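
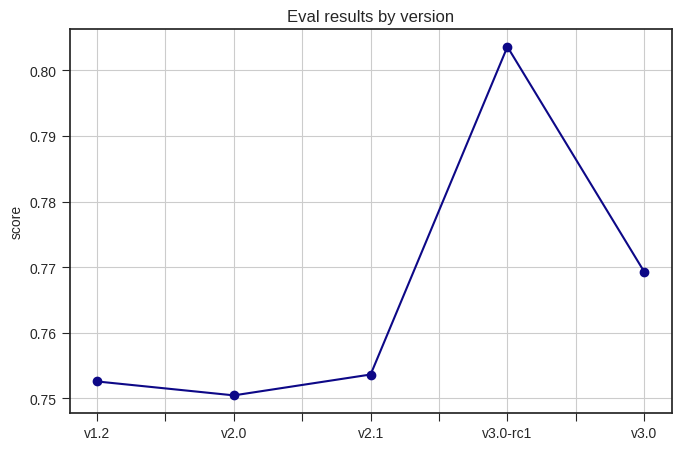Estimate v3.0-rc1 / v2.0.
≈ 1.07×

v3.0-rc1 ≈ 0.80, v2.0 ≈ 0.75; 0.80/0.75 ≈ 1.07.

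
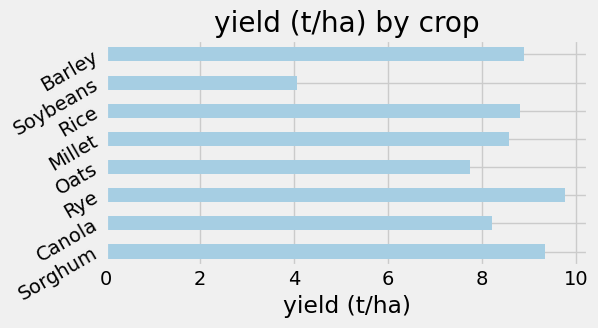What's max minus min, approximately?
≈ 6

Max Rye ≈ 10, min Soybeans ≈ 4; range ≈ 6.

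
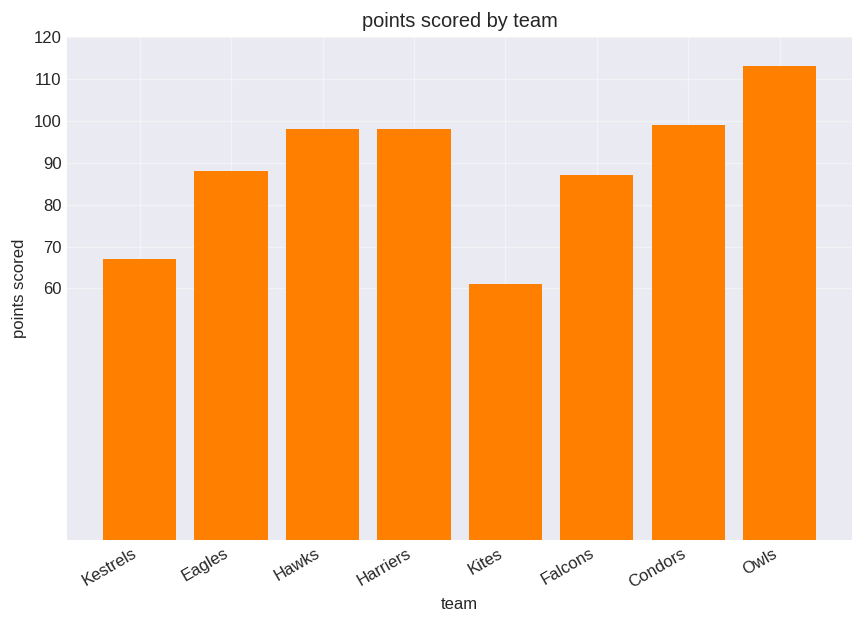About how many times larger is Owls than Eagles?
≈ 1.22×

Owls ≈ 110, Eagles ≈ 90; 110/90 ≈ 1.22.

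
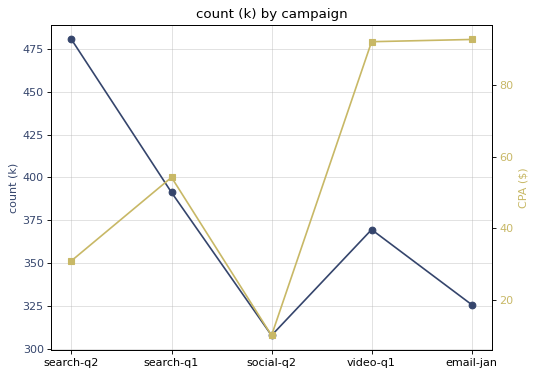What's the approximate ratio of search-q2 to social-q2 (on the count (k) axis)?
search-q2 ≈ 480, social-q2 ≈ 300; 480/300 ≈ 1.6.

≈ 1.6×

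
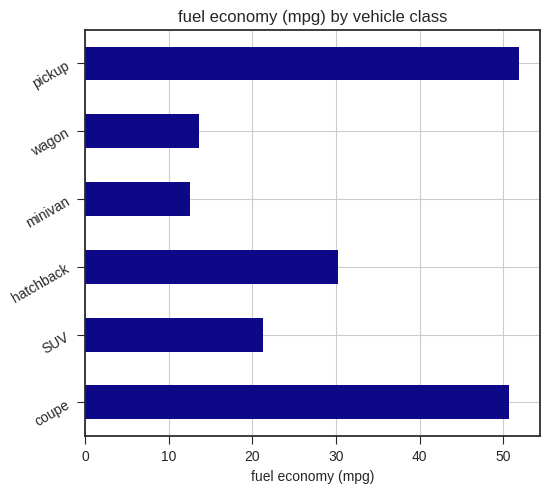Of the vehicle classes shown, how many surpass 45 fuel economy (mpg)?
2

Above 45: coupe, pickup.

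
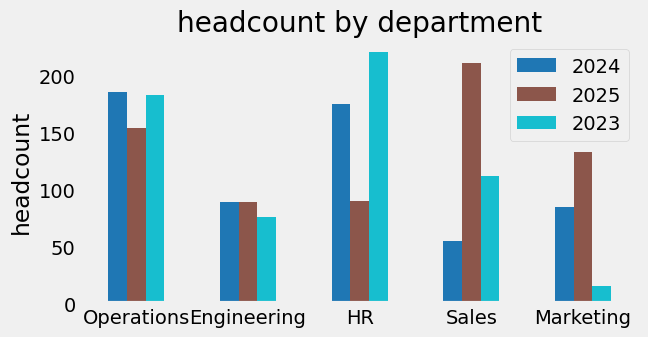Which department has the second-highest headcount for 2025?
Top 3 for 2025: Sales ≈ 220, Operations ≈ 160, Marketing ≈ 140.

Operations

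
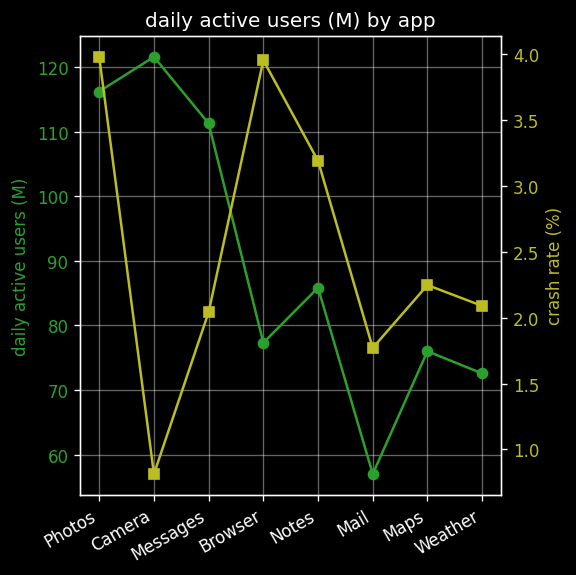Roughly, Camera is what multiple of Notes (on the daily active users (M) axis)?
≈ 1.33×

Camera ≈ 120, Notes ≈ 90; 120/90 ≈ 1.33.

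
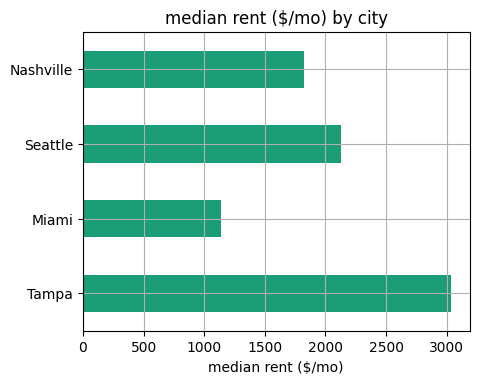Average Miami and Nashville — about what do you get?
≈ 1500

(1000 + 2000) / 2 ≈ 1500.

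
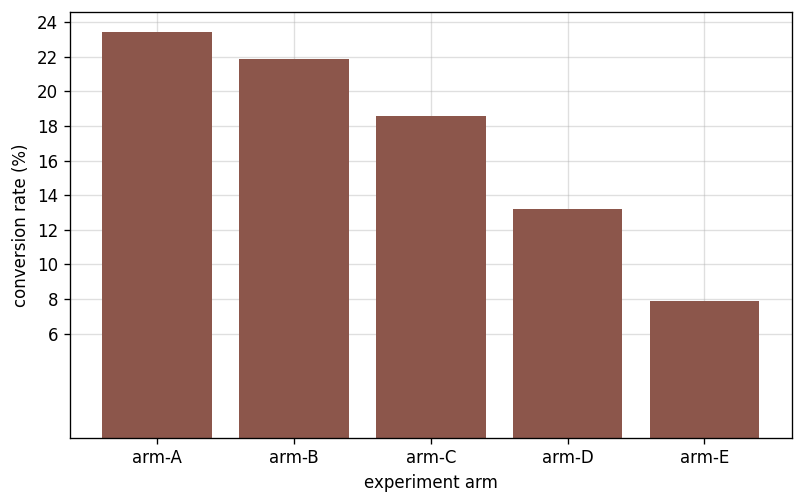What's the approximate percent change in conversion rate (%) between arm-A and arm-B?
≈ -8.3%

arm-A ≈ 24, arm-B ≈ 22; (22 − 24) / 24 ≈ -8.3%.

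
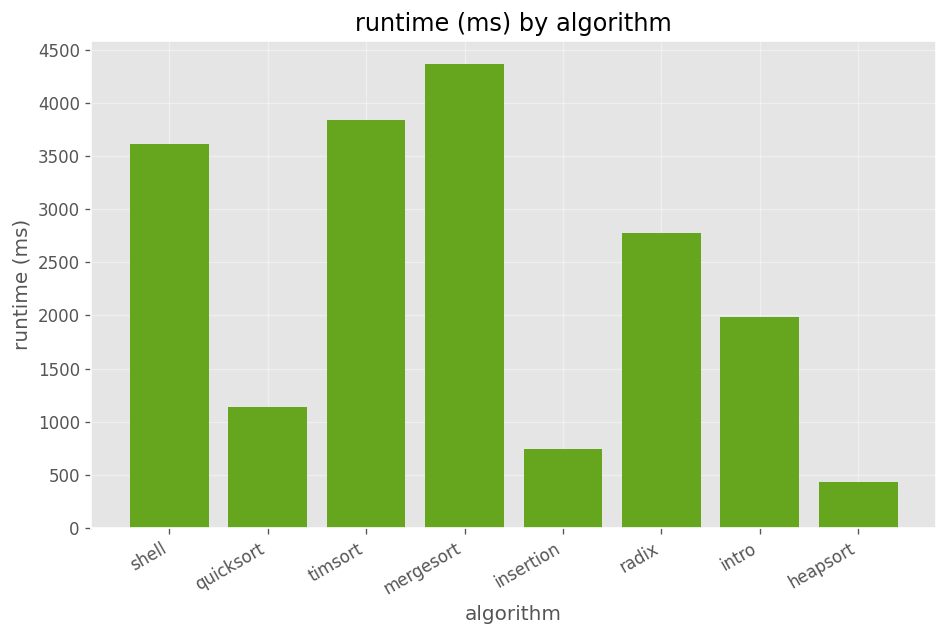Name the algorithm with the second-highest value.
timsort

Top 3: mergesort ≈ 4500, timsort ≈ 4000, shell ≈ 3500.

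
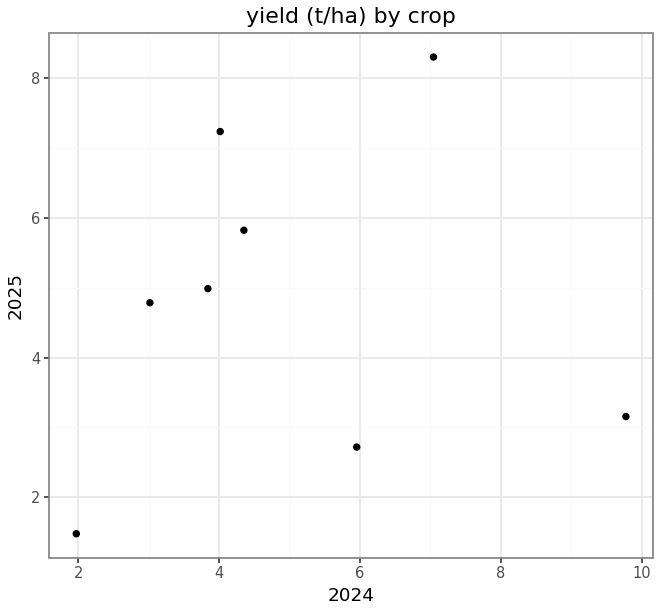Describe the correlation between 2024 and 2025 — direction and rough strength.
no clear correlation

Points are roughly uncorrelated; weak (|r| ≈ 0.1).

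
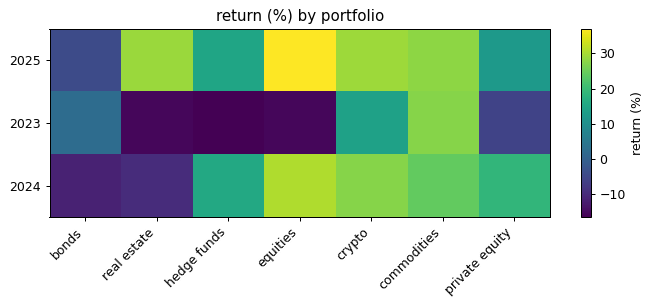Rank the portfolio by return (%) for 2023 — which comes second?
crypto

Top 3 for 2023: commodities ≈ 25, crypto ≈ 15, bonds ≈ 0.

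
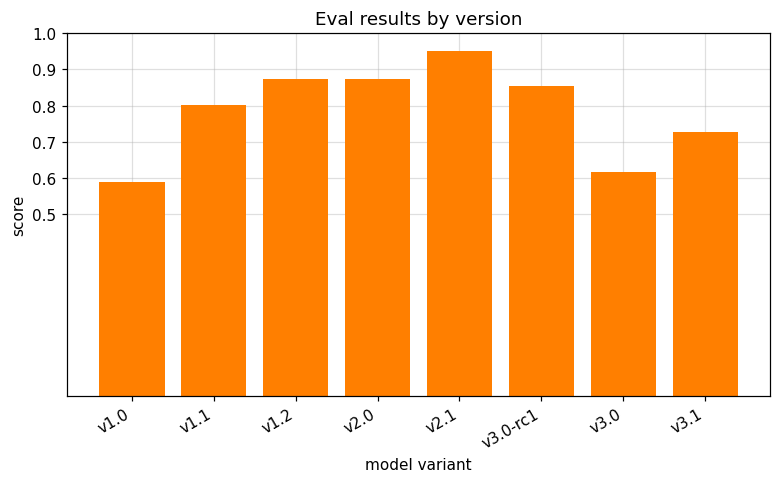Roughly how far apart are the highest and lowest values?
Max v2.1 ≈ 1.0, min v1.0 ≈ 0.6; range ≈ 0.4.

≈ 0.4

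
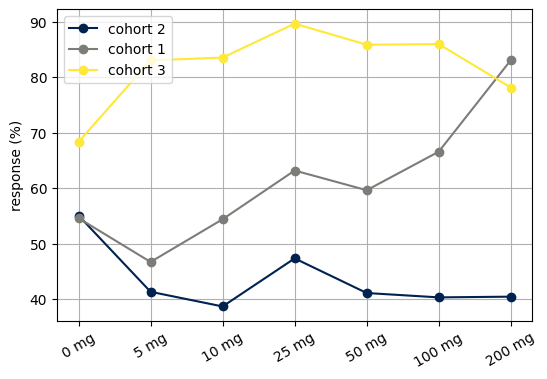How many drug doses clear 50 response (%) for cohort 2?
Above 50: 0 mg.

1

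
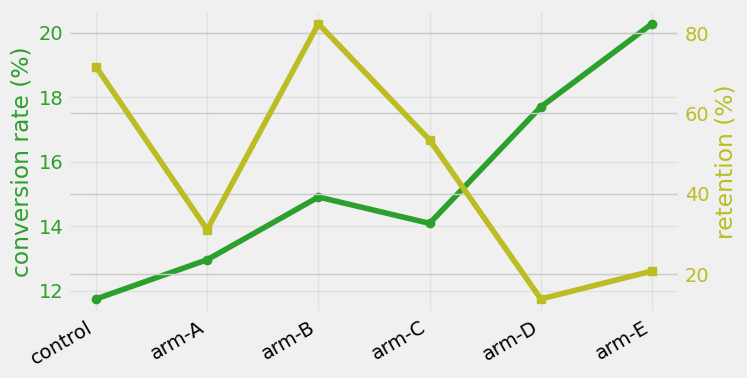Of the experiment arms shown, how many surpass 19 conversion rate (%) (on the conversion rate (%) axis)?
1

Above 19: arm-E.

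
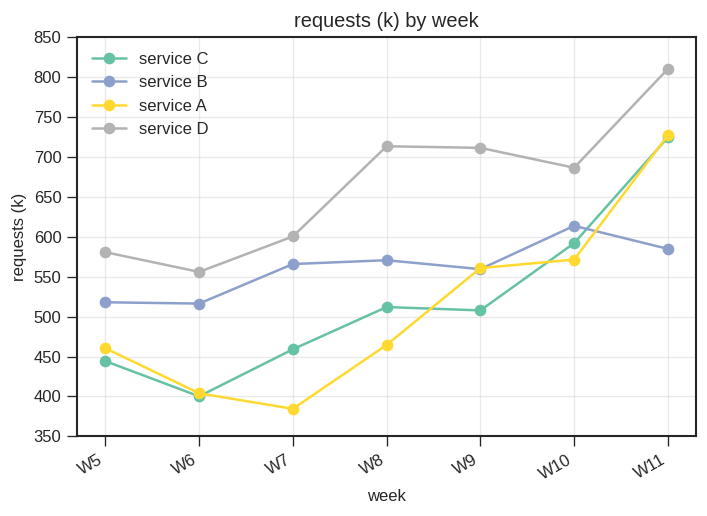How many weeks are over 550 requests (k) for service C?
Above 550: W10, W11.

2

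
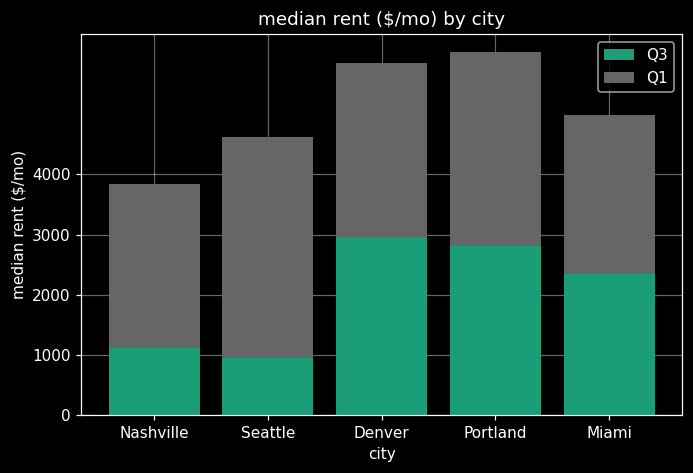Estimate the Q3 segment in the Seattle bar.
≈ 1000

Q3 top ≈ 1000, bottom ≈ 0; segment ≈ 1000.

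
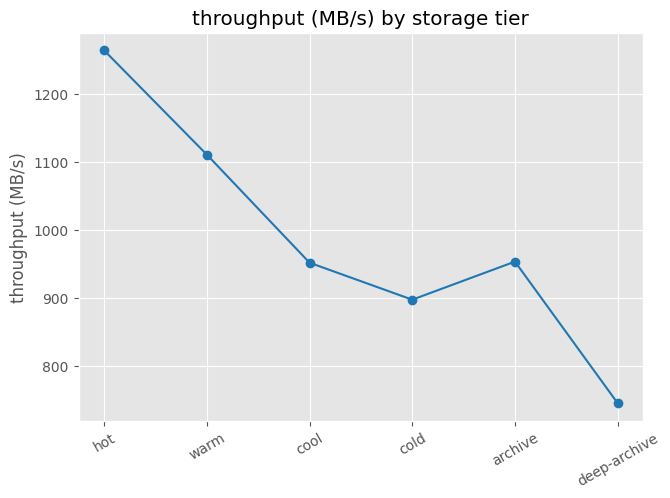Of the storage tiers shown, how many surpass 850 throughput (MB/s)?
Above 850: hot, warm, cool, cold, archive.

5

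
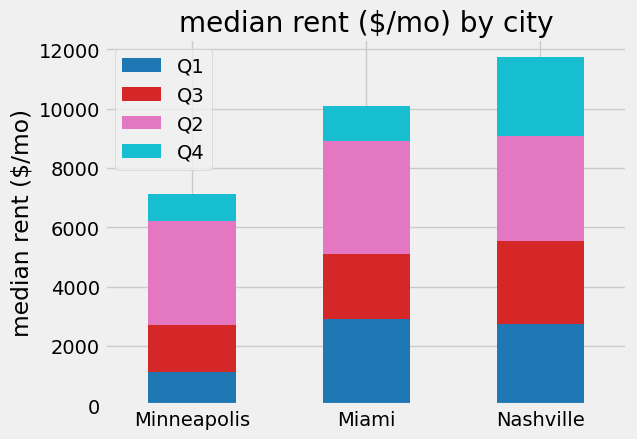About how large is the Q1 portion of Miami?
≈ 3000

Q1 top ≈ 3000, bottom ≈ 0; segment ≈ 3000.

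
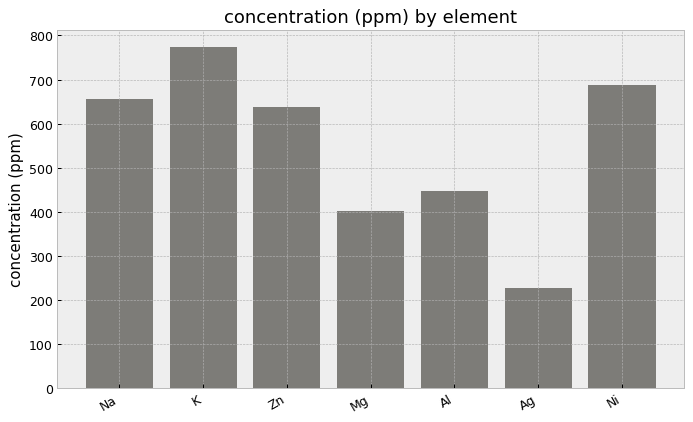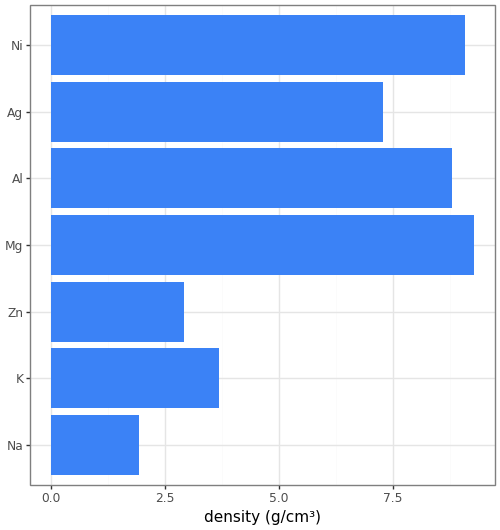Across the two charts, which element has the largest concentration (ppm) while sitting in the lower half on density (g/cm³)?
Chart 2 median density (g/cm³) ≈ 7; below-median elements: Na, K, Zn. Among those, K has the highest concentration (ppm) (≈ 800).

K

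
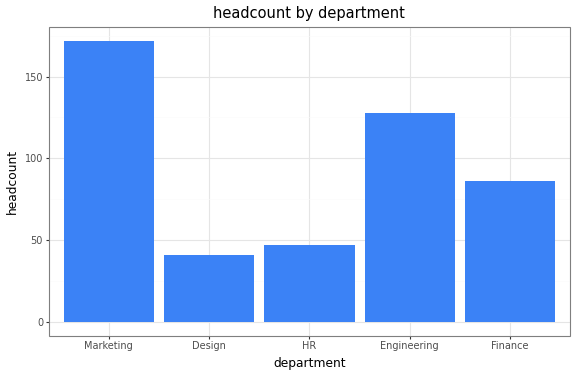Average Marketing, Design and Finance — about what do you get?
≈ 100

(180 + 40 + 80) / 3 ≈ 100.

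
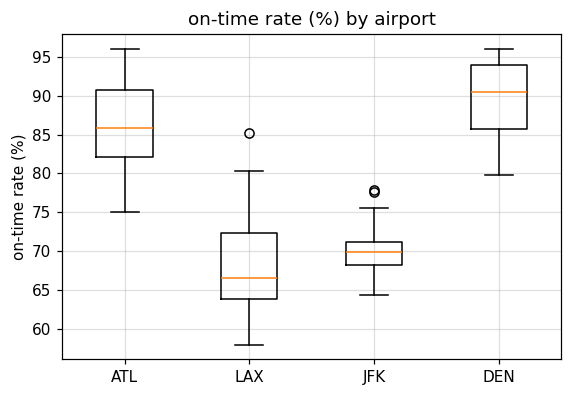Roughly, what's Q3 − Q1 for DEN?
Q3 ≈ 94, Q1 ≈ 86; IQR ≈ 8.

≈ 8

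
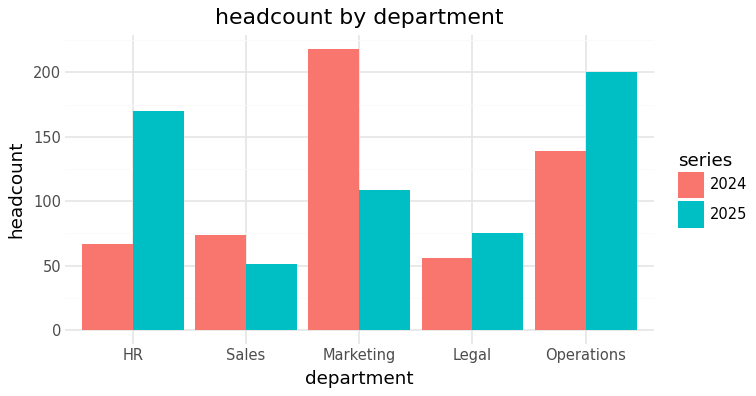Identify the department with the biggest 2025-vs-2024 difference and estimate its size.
Marketing: 2025 ≈ 100, 2024 ≈ 220 → gap ≈ 120. Next-largest (HR) is only ≈ 100.

Marketing, ≈ 120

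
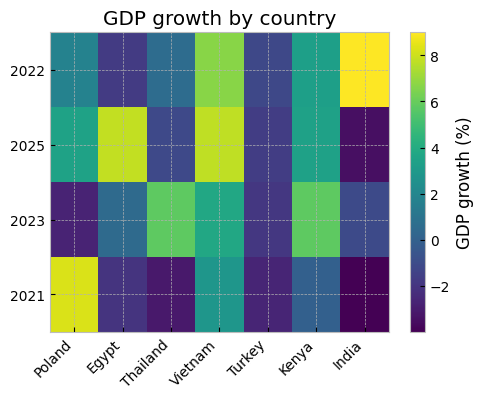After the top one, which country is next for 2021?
Vietnam

Top 3 for 2021: Poland ≈ 8, Vietnam ≈ 2, Kenya ≈ 0.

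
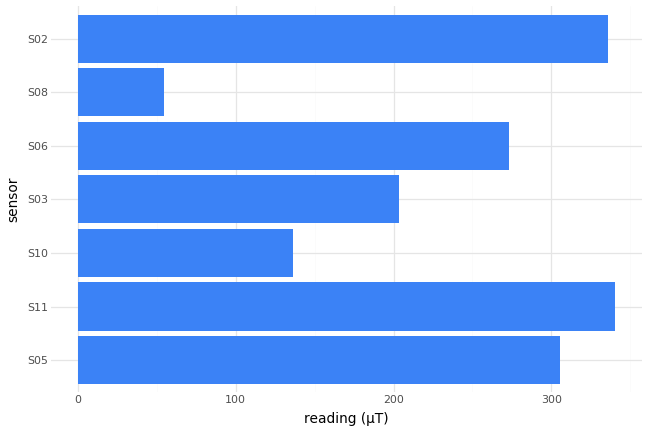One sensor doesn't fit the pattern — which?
S08

S08 ≈ 50; the rest sit between ≈ 150 and ≈ 350.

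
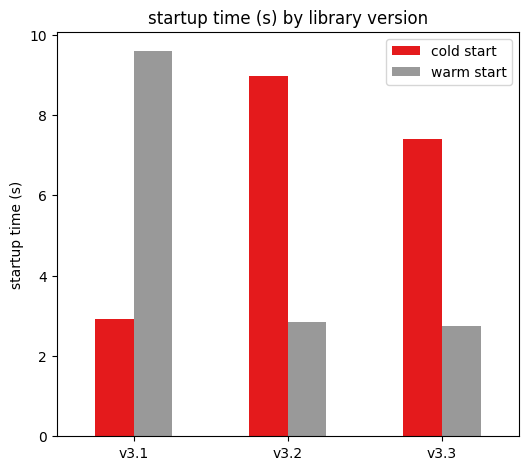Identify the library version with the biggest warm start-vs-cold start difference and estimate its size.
v3.1, ≈ 7 s

v3.1: warm start ≈ 10, cold start ≈ 3 → gap ≈ 7. Next-largest (v3.2) is only ≈ 6.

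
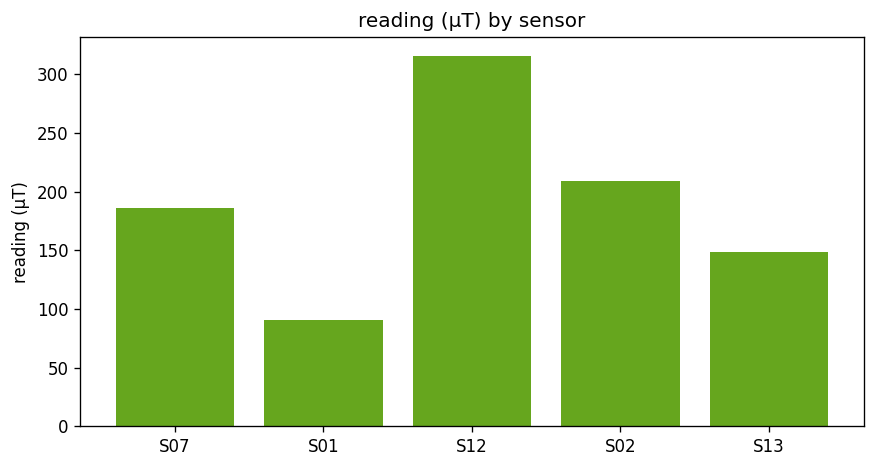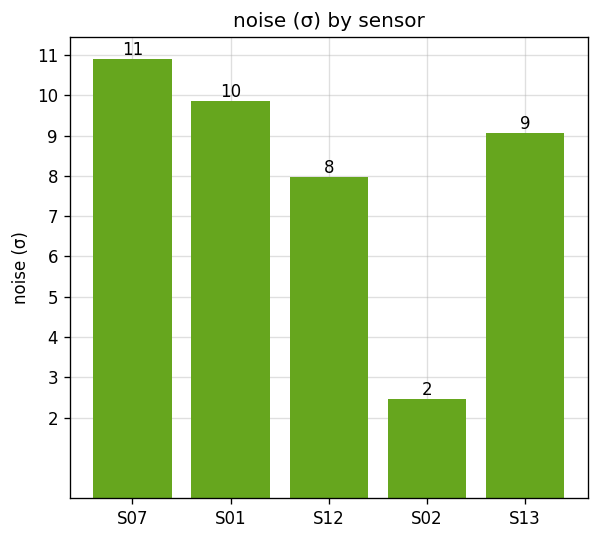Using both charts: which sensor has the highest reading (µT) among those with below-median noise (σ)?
S12

Chart 2 median noise (σ) ≈ 9; below-median sensors: S12, S02. Among those, S12 has the highest reading (µT) (≈ 300).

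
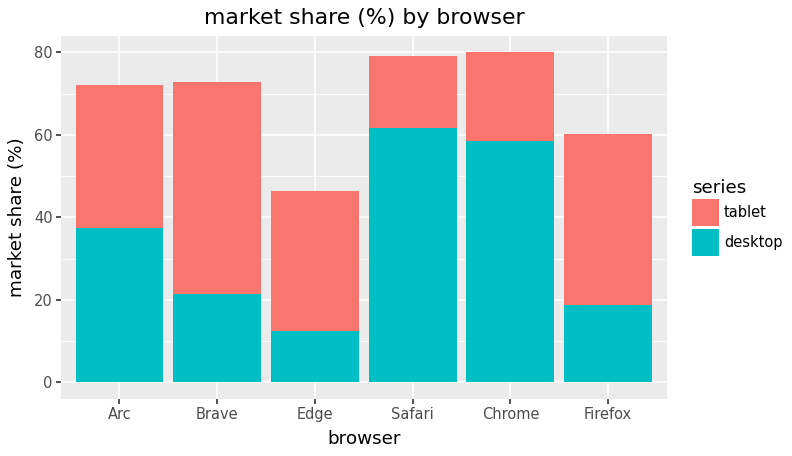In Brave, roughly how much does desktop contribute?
desktop top ≈ 20, bottom ≈ 0; segment ≈ 20.

≈ 20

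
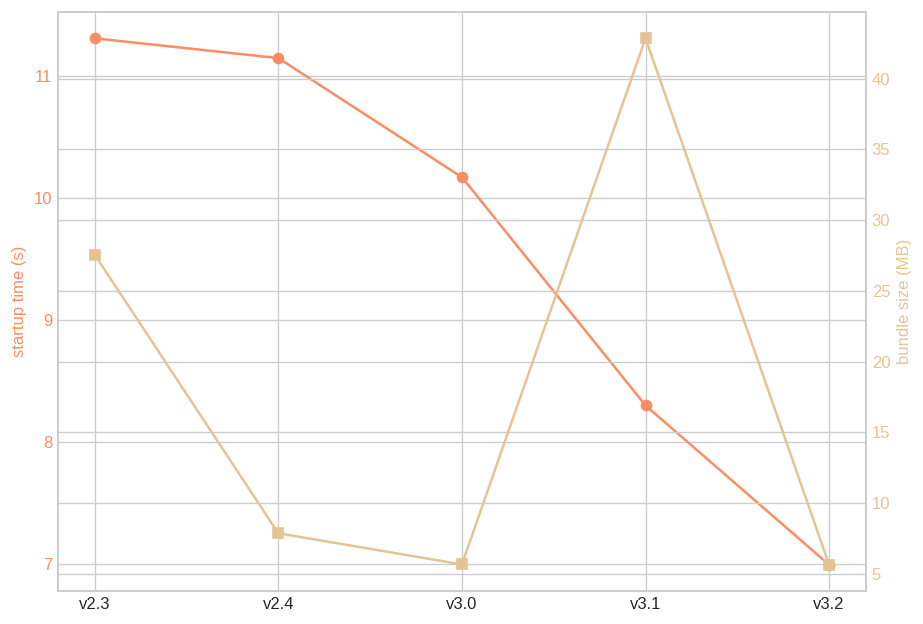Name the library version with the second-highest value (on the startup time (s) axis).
v2.4

Top 3 (on the startup time (s) axis): v2.3 ≈ 11.5, v2.4 ≈ 11.0, v3.0 ≈ 10.0.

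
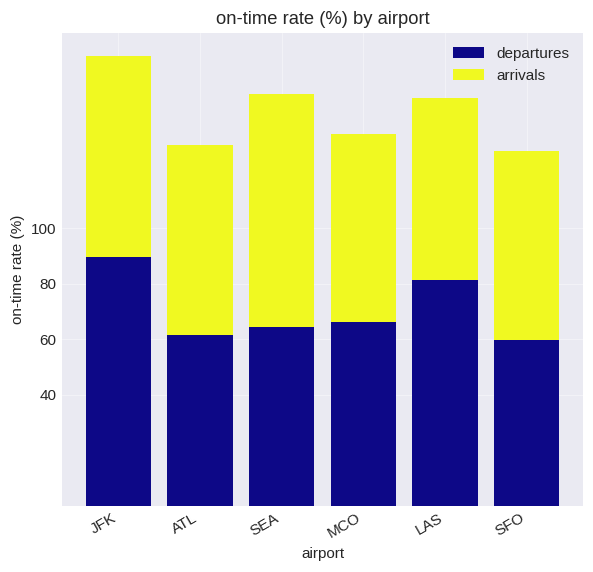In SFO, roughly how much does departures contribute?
≈ 60

departures top ≈ 60, bottom ≈ 0; segment ≈ 60.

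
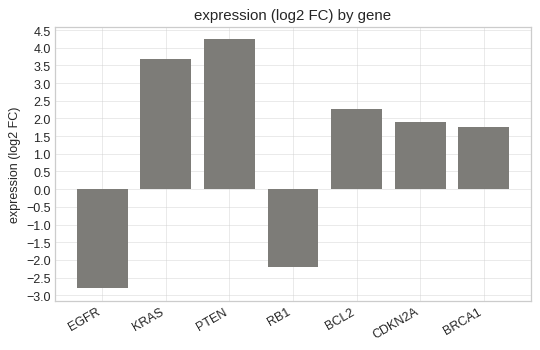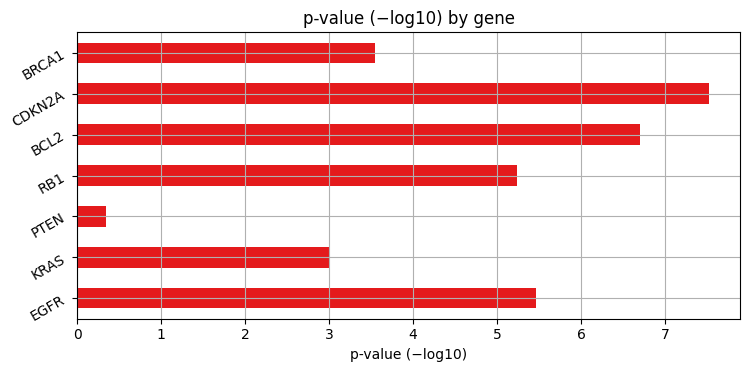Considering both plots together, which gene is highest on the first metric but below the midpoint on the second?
Chart 2 median p-value (−log10) ≈ 5; below-median genes: KRAS, PTEN, BRCA1. Among those, PTEN has the highest expression (log2 FC) (≈ 4).

PTEN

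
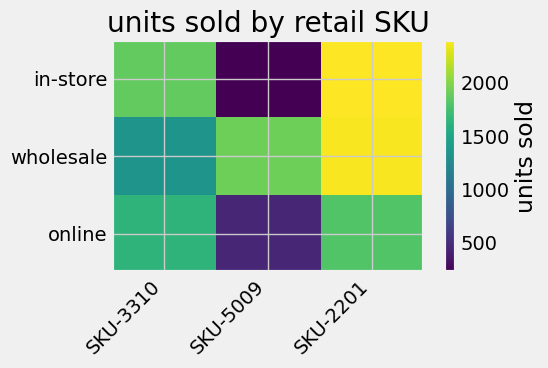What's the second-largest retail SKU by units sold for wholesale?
SKU-5009

Top 3 for wholesale: SKU-2201 ≈ 2400, SKU-5009 ≈ 2000, SKU-3310 ≈ 1400.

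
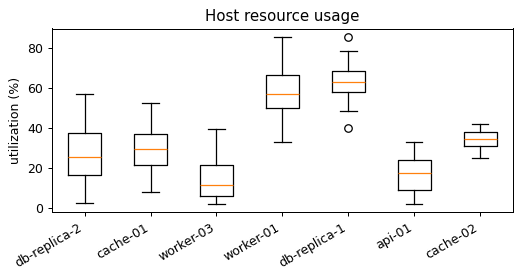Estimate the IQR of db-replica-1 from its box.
≈ 10

Q3 ≈ 70, Q1 ≈ 60; IQR ≈ 10.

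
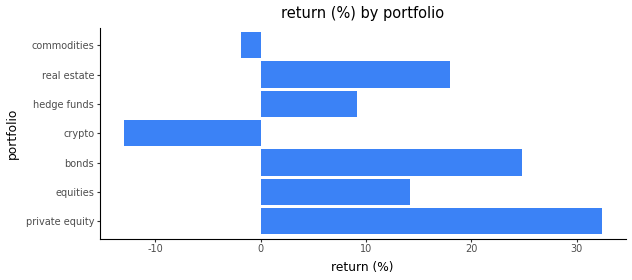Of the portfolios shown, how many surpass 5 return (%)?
Above 5: private equity, equities, bonds, hedge funds, real estate.

5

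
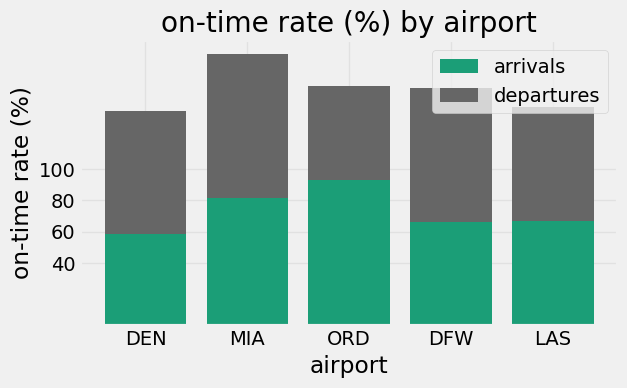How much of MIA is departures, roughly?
departures top ≈ 180, bottom ≈ 80; segment ≈ 100.

≈ 100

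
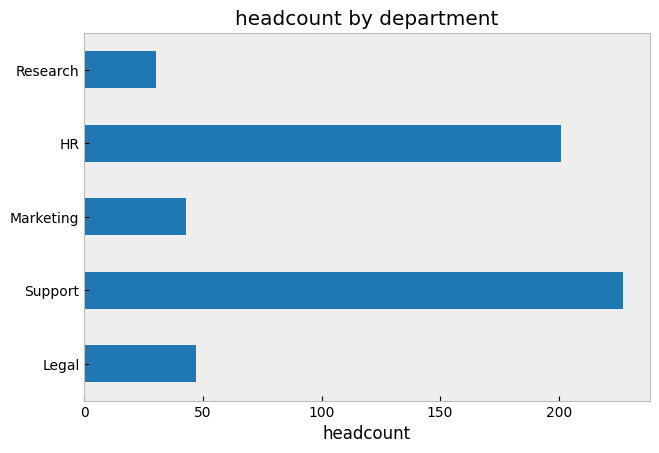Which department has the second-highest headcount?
Top 3: Support ≈ 220, HR ≈ 200, Legal ≈ 40.

HR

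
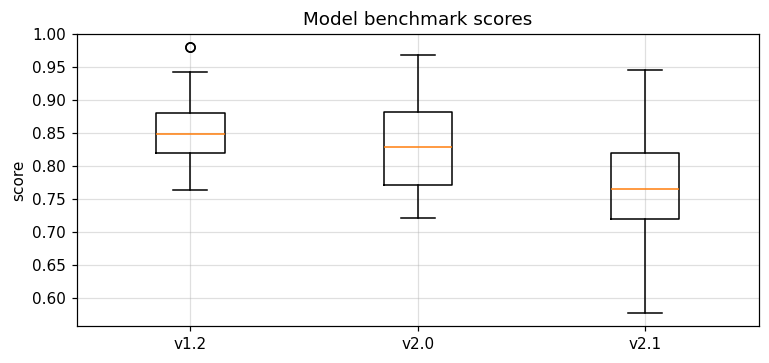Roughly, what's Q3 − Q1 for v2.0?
≈ 0.11

Q3 ≈ 0.88, Q1 ≈ 0.77; IQR ≈ 0.11.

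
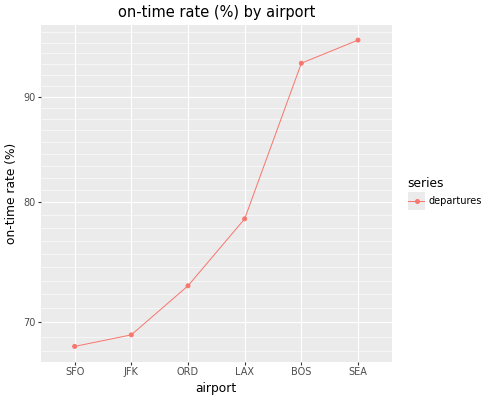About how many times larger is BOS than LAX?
≈ 1.19×

BOS ≈ 95, LAX ≈ 80; 95/80 ≈ 1.19.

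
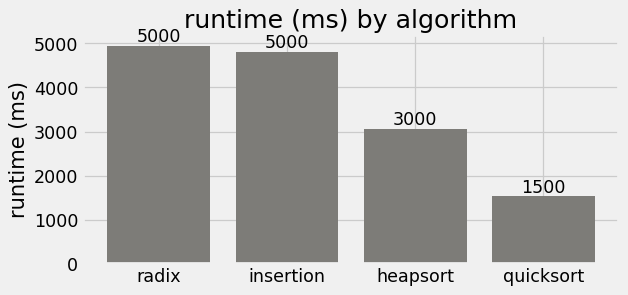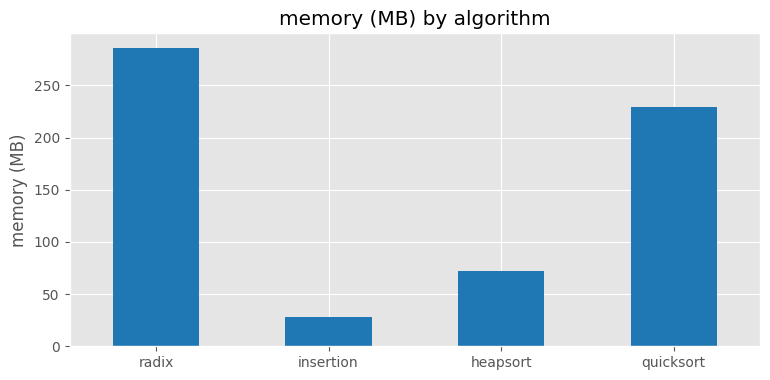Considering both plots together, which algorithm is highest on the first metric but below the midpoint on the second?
Chart 2 median memory (MB) ≈ 150; below-median algorithms: insertion, heapsort. Among those, insertion has the highest runtime (ms) (≈ 5000).

insertion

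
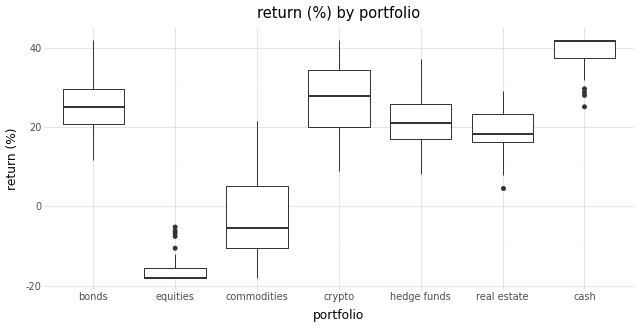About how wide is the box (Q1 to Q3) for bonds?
≈ 10

Q3 ≈ 30, Q1 ≈ 20; IQR ≈ 10.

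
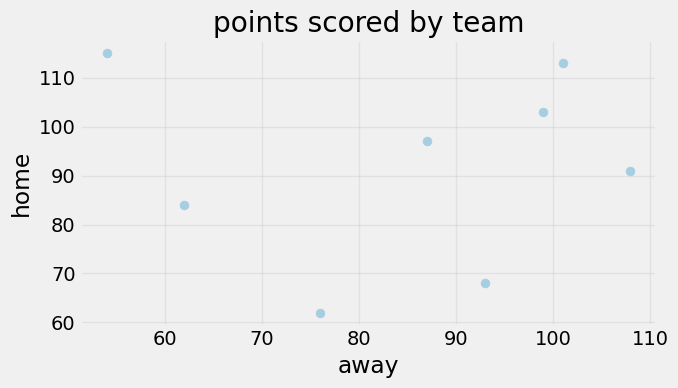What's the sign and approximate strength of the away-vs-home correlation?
Points are roughly uncorrelated; weak (|r| ≈ 0.0).

no clear correlation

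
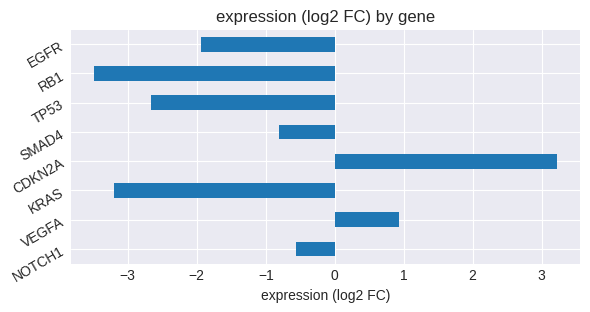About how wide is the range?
≈ 6

Max CDKN2A ≈ 3, min RB1 ≈ -3; range ≈ 6.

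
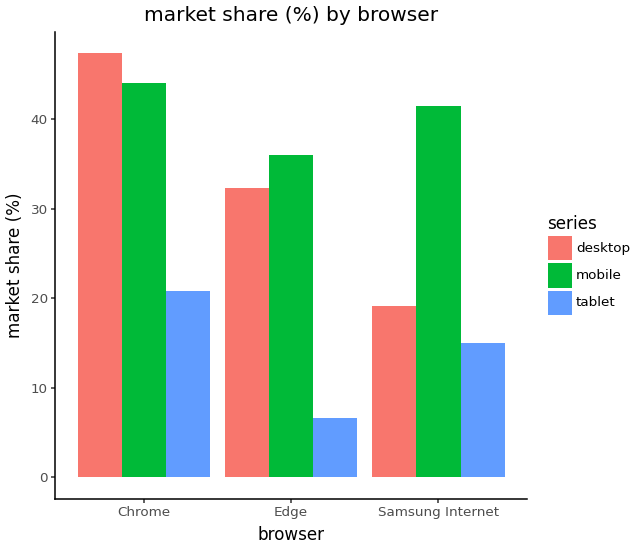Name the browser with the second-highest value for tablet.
Top 3 for tablet: Chrome ≈ 20, Samsung Internet ≈ 15, Edge ≈ 5.

Samsung Internet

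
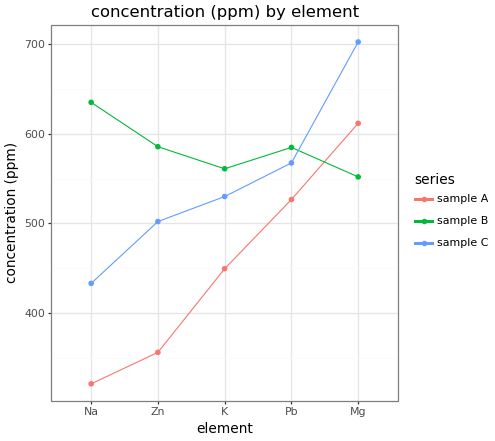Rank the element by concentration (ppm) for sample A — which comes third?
K

Top 4 for sample A: Mg ≈ 600, Pb ≈ 550, K ≈ 450, Zn ≈ 350.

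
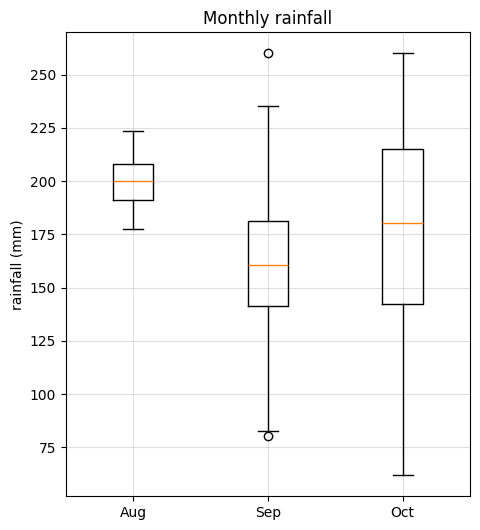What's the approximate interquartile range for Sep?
Q3 ≈ 180, Q1 ≈ 140; IQR ≈ 40.

≈ 40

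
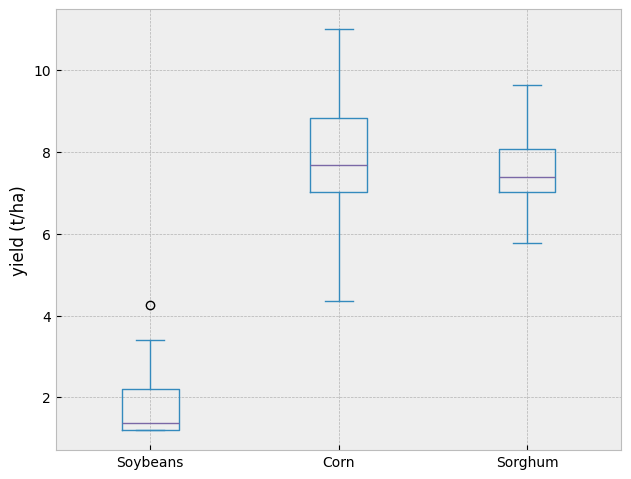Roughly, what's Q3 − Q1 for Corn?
≈ 2

Q3 ≈ 9, Q1 ≈ 7; IQR ≈ 2.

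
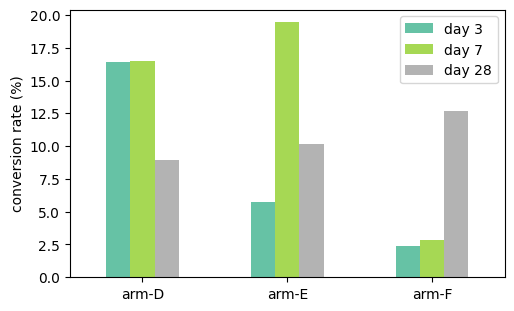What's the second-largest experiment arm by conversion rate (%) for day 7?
Top 3 for day 7: arm-E ≈ 20, arm-D ≈ 16, arm-F ≈ 2.

arm-D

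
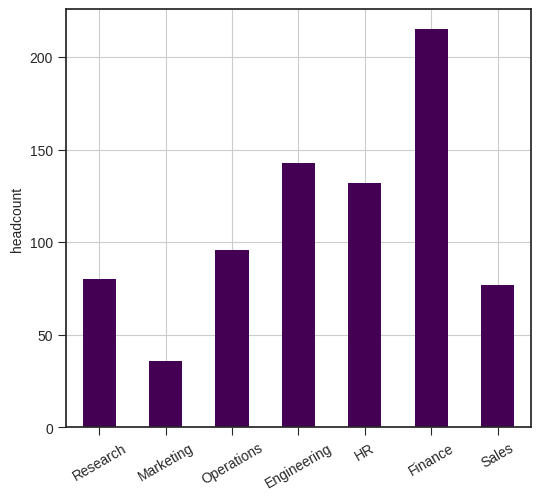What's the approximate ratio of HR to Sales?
HR ≈ 140, Sales ≈ 80; 140/80 ≈ 1.75.

≈ 1.75×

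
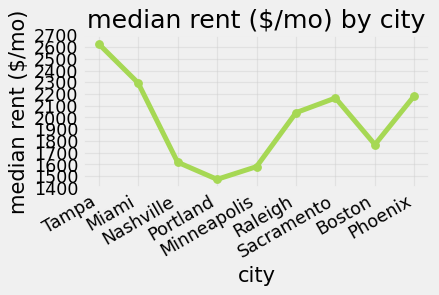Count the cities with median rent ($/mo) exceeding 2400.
Above 2400: Tampa.

1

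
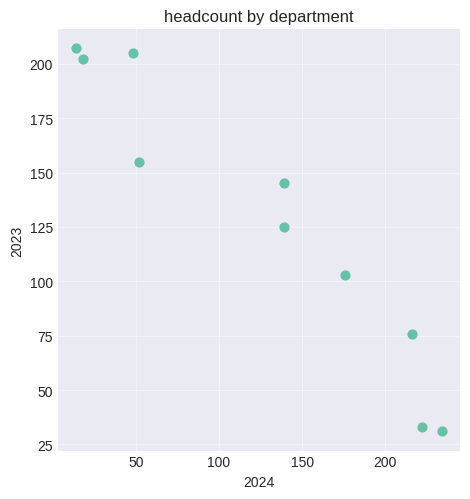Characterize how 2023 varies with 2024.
negative, strong

Points are negatively correlated; strong (|r| ≈ 1.0).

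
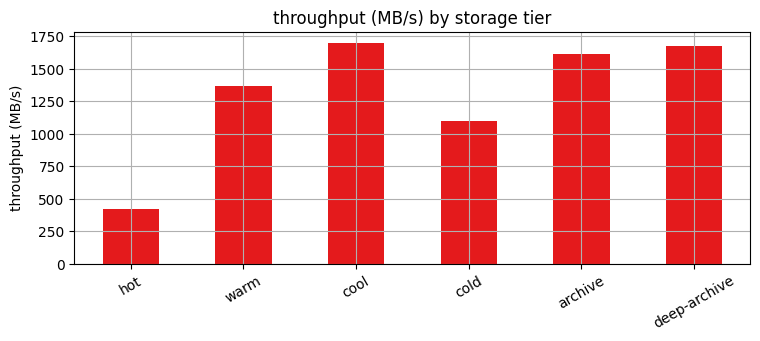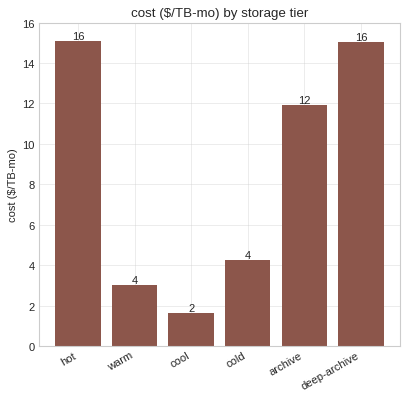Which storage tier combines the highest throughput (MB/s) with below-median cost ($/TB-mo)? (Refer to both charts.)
cool

Chart 2 median cost ($/TB-mo) ≈ 8; below-median storage tiers: warm, cool, cold. Among those, cool has the highest throughput (MB/s) (≈ 1600).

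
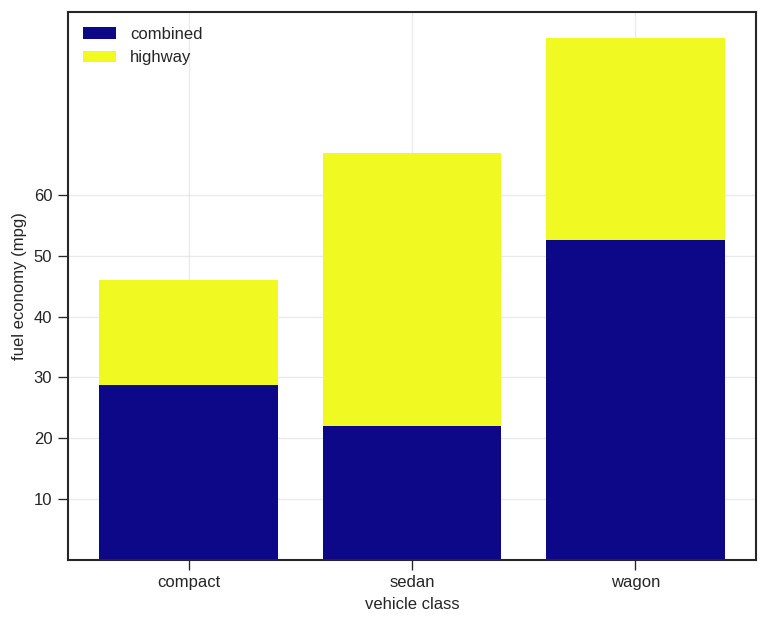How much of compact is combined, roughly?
≈ 30

combined top ≈ 30, bottom ≈ 0; segment ≈ 30.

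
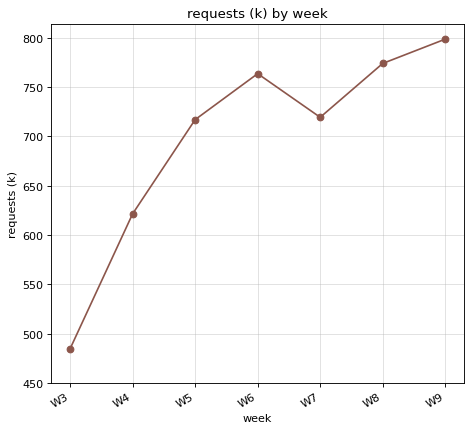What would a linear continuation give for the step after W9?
≈ 850

Last three: 700, 750, 800 → slope ≈ 50/step → next ≈ 850.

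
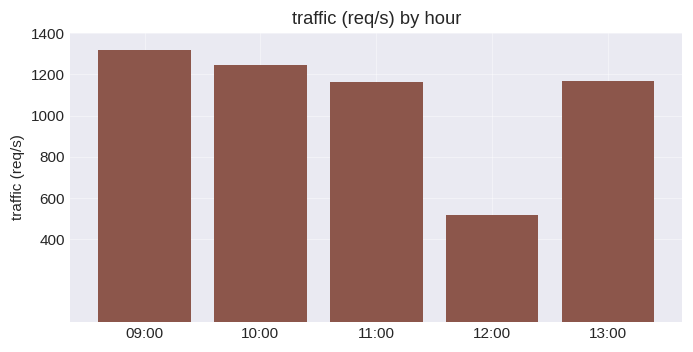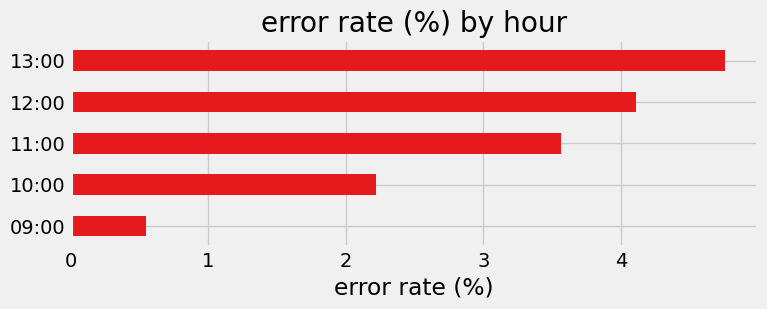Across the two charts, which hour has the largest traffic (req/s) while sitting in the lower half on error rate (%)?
Chart 2 median error rate (%) ≈ 3.5; below-median hours: 09:00, 10:00. Among those, 09:00 has the highest traffic (req/s) (≈ 1400).

09:00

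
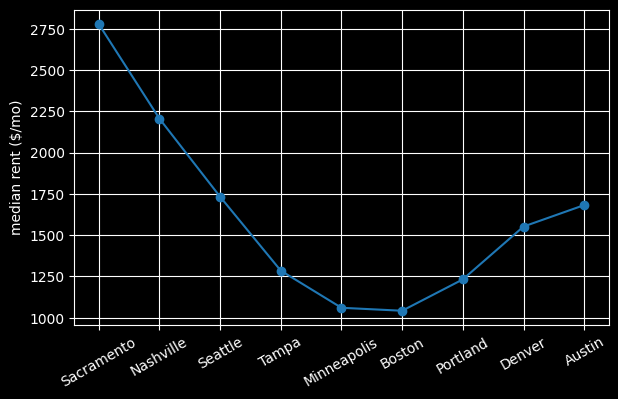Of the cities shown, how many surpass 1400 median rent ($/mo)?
5

Above 1400: Sacramento, Nashville, Seattle, Denver, Austin.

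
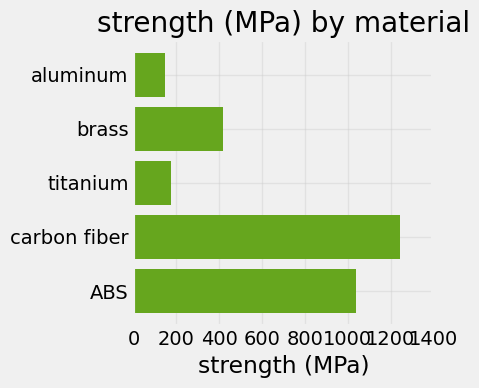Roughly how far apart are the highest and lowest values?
Max carbon fiber ≈ 1200, min aluminum ≈ 200; range ≈ 1000.

≈ 1000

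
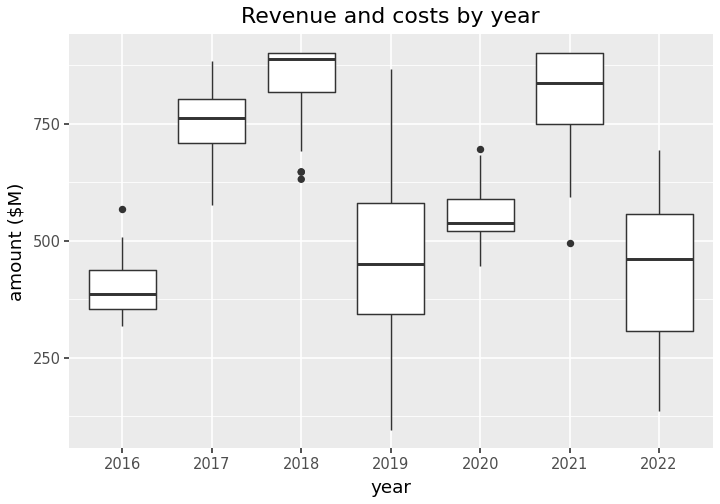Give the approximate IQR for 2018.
Q3 ≈ 900, Q1 ≈ 800; IQR ≈ 100.

≈ 100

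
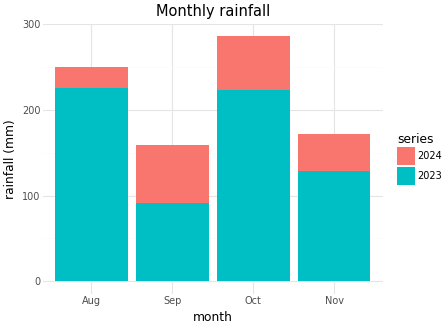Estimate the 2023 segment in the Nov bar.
2023 top ≈ 125, bottom ≈ 0; segment ≈ 125.

≈ 125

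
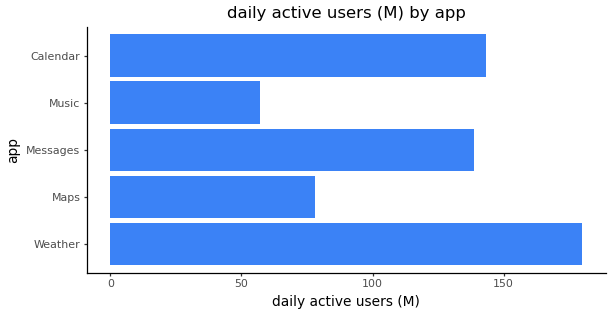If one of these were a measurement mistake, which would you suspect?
Music ≈ 60; the rest sit between ≈ 80 and ≈ 180.

Music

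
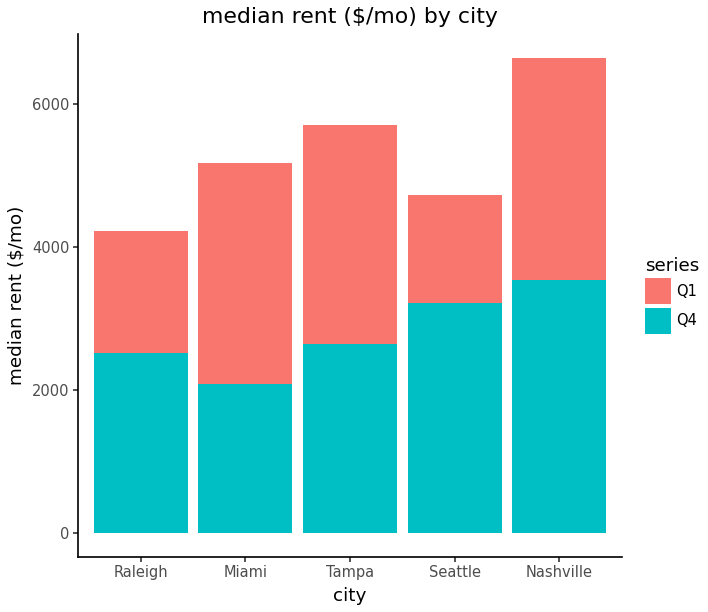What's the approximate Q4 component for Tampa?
Q4 top ≈ 3000, bottom ≈ 0; segment ≈ 3000.

≈ 3000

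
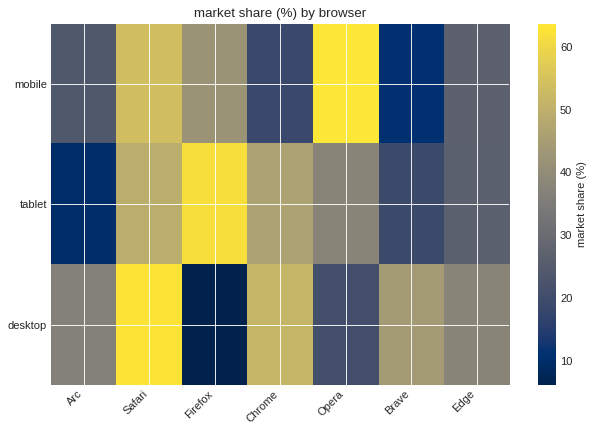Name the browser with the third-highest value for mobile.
Top 4 for mobile: Opera ≈ 65, Safari ≈ 55, Firefox ≈ 40, Edge ≈ 25.

Firefox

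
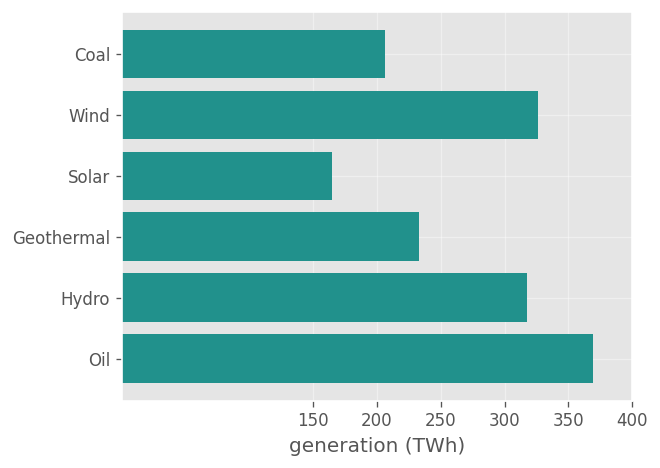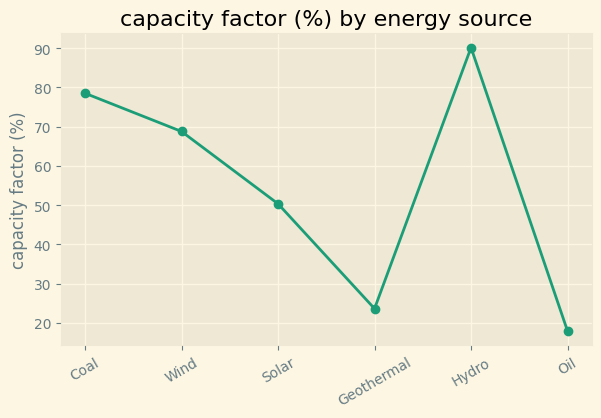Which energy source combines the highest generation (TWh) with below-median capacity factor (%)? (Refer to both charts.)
Chart 2 median capacity factor (%) ≈ 60; below-median energy sources: Solar, Geothermal, Oil. Among those, Oil has the highest generation (TWh) (≈ 350).

Oil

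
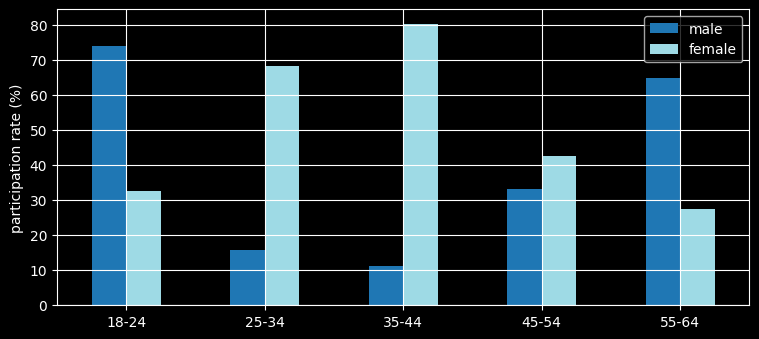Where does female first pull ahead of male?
18-24: female ≈ 30 vs male ≈ 70 (not yet); 25-34: female ≈ 70 vs male ≈ 20 (first crossover).

25-34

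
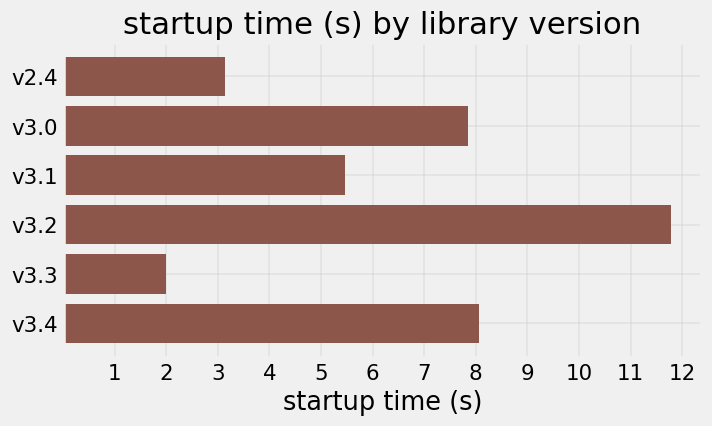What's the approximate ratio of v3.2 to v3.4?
v3.2 ≈ 12, v3.4 ≈ 8; 12/8 ≈ 1.5.

≈ 1.5×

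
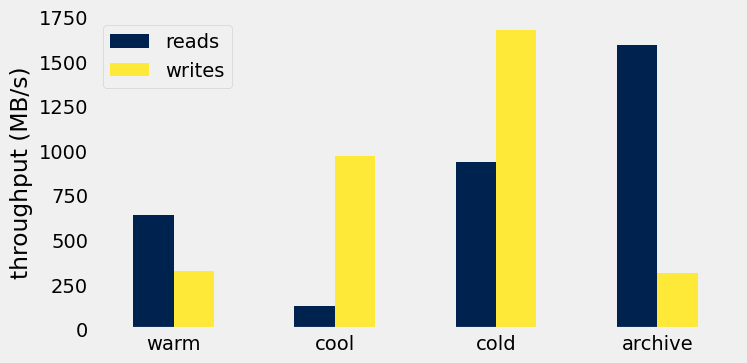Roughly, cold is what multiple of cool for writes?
cold ≈ 1600, cool ≈ 1000; 1600/1000 ≈ 1.6.

≈ 1.6×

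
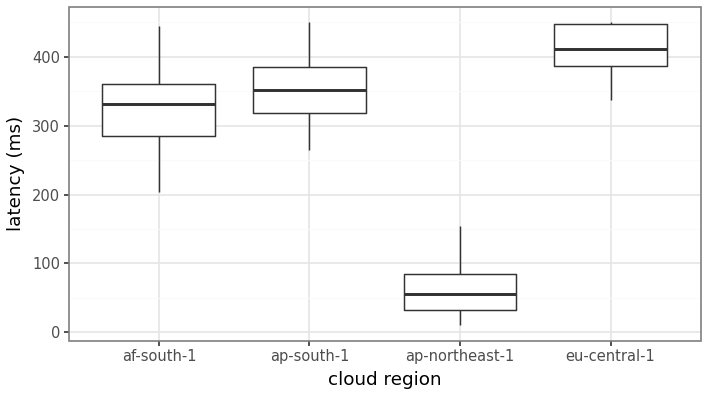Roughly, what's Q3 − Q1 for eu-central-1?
Q3 ≈ 450, Q1 ≈ 400; IQR ≈ 50.

≈ 50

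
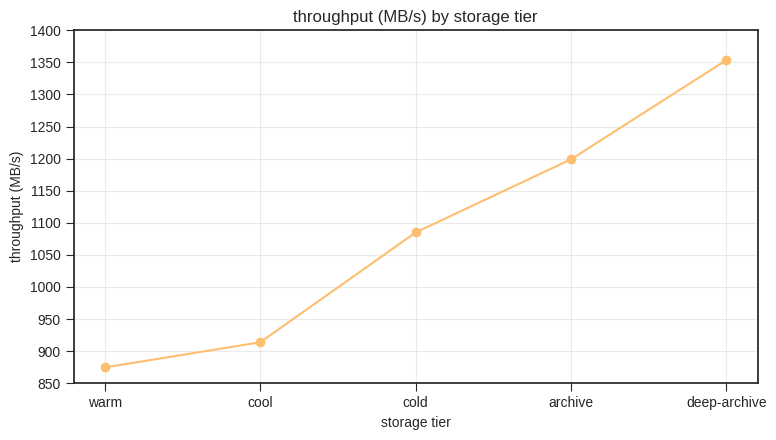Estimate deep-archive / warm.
≈ 1.59×

deep-archive ≈ 1350, warm ≈ 850; 1350/850 ≈ 1.59.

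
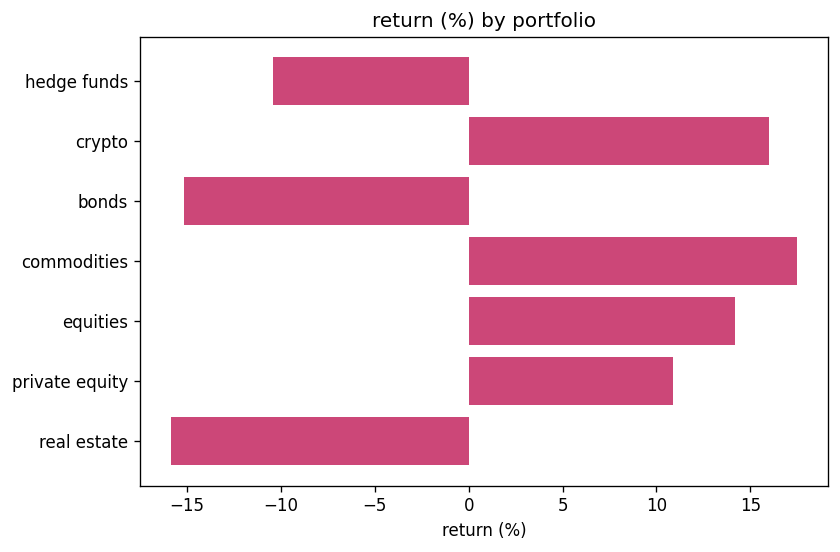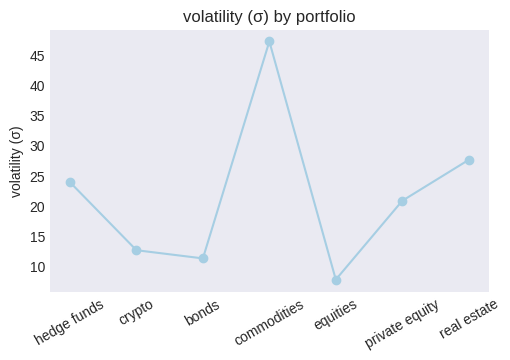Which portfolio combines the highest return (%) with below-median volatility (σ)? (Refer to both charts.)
Chart 2 median volatility (σ) ≈ 20; below-median portfolios: crypto, bonds, equities. Among those, crypto has the highest return (%) (≈ 16).

crypto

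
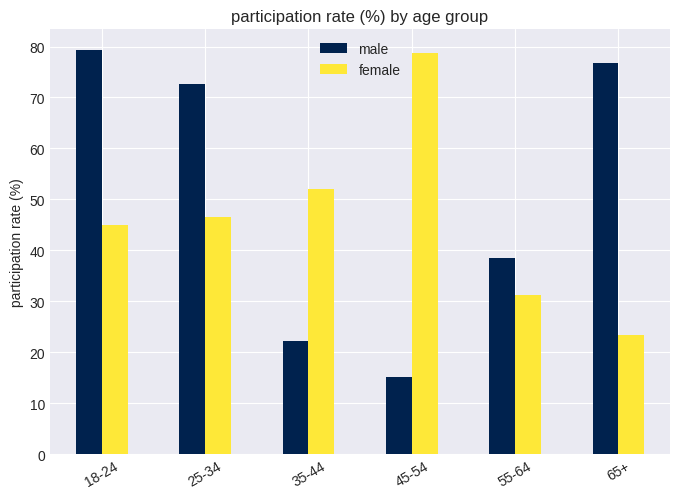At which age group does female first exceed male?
25-34: female ≈ 50 vs male ≈ 70 (not yet); 35-44: female ≈ 50 vs male ≈ 20 (first crossover).

35-44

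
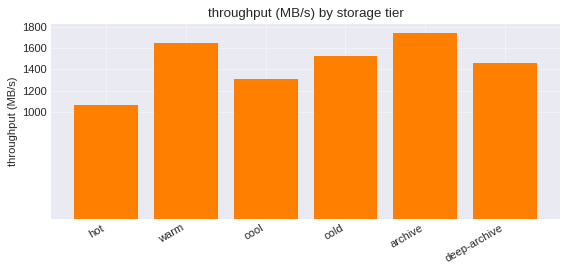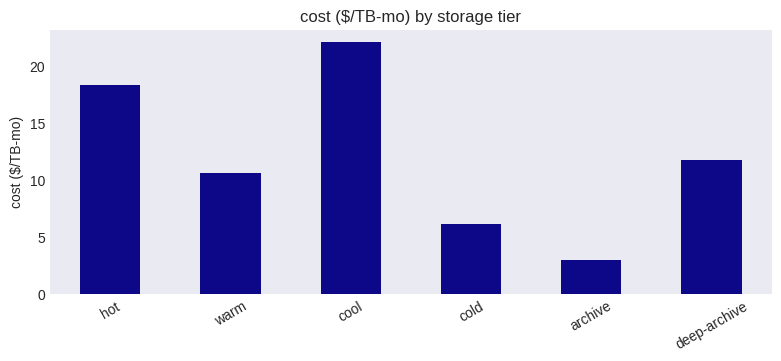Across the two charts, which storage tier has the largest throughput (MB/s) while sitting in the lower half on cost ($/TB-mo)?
Chart 2 median cost ($/TB-mo) ≈ 10; below-median storage tiers: warm, cold, archive. Among those, archive has the highest throughput (MB/s) (≈ 1800).

archive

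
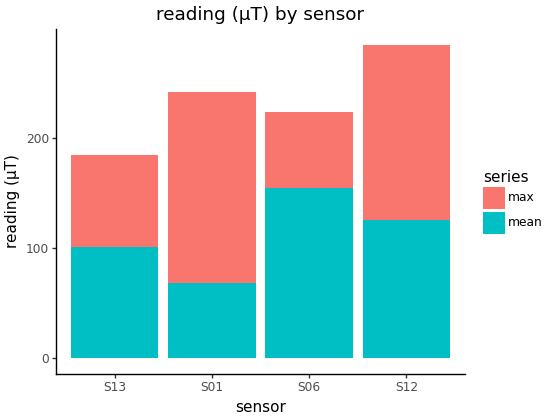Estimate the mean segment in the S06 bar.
mean top ≈ 150, bottom ≈ 0; segment ≈ 150.

≈ 150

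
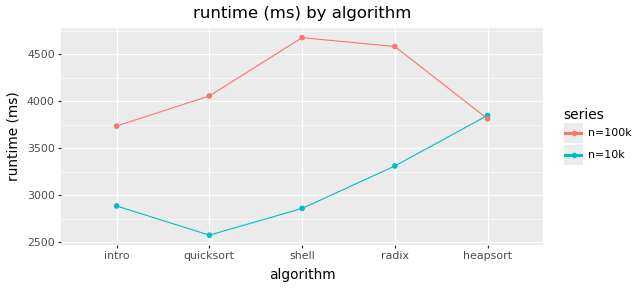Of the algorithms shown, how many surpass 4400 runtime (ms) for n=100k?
Above 4400: shell, radix.

2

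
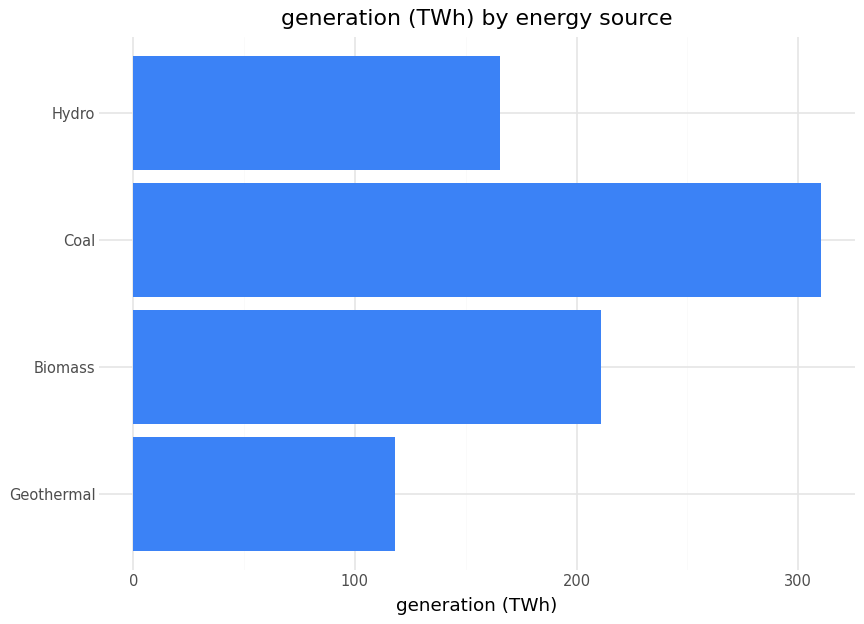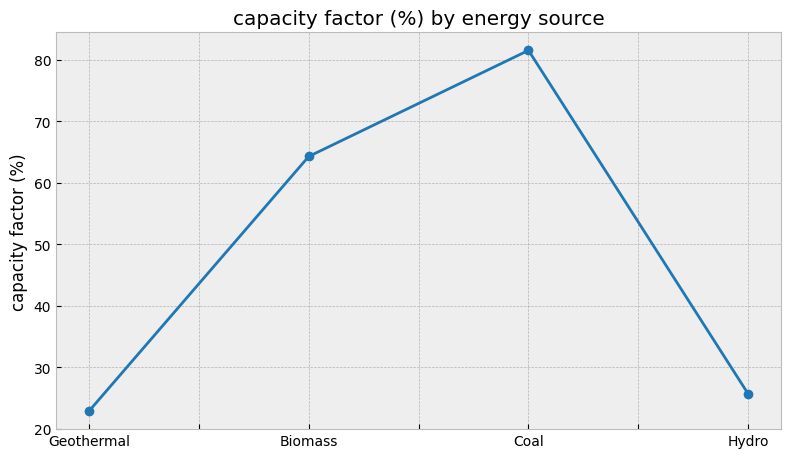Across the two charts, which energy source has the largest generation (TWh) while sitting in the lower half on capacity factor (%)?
Hydro

Chart 2 median capacity factor (%) ≈ 50; below-median energy sources: Geothermal, Hydro. Among those, Hydro has the highest generation (TWh) (≈ 150).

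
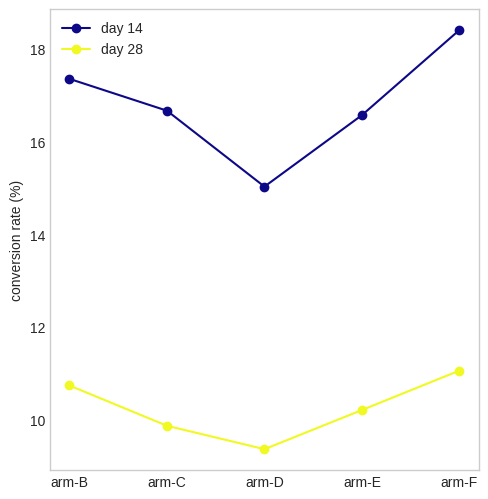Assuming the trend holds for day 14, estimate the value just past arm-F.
Last three: 15, 17, 18 → slope ≈ 1.5/step → next ≈ 19.5.

≈ 19.5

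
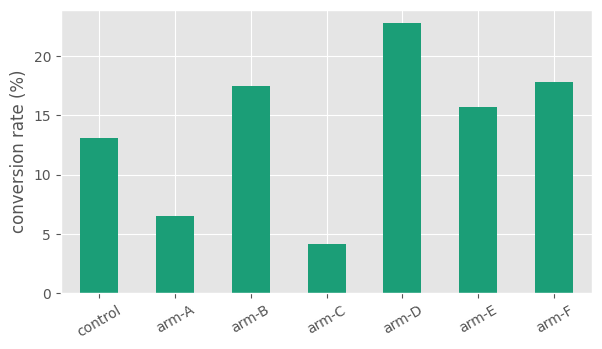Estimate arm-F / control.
arm-F ≈ 18, control ≈ 14; 18/14 ≈ 1.29.

≈ 1.29×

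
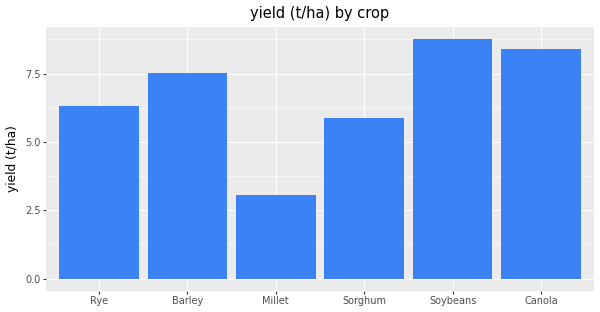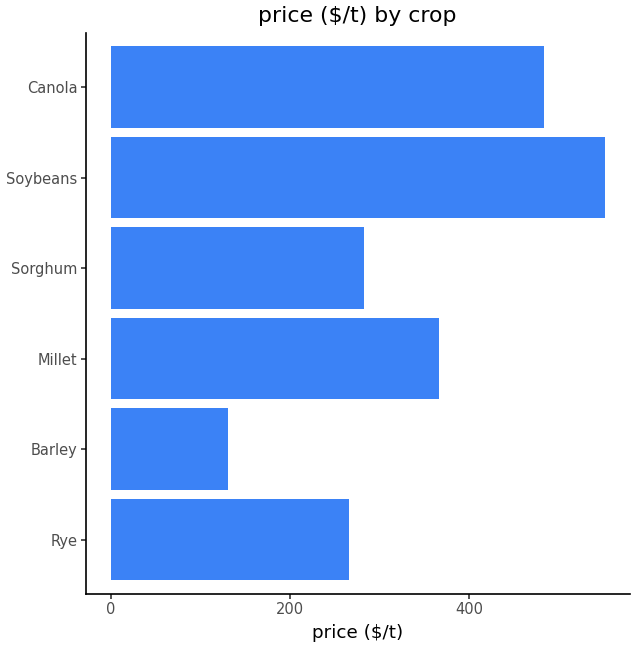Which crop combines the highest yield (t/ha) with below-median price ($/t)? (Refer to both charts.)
Chart 2 median price ($/t) ≈ 300; below-median crops: Rye, Barley, Sorghum. Among those, Barley has the highest yield (t/ha) (≈ 8).

Barley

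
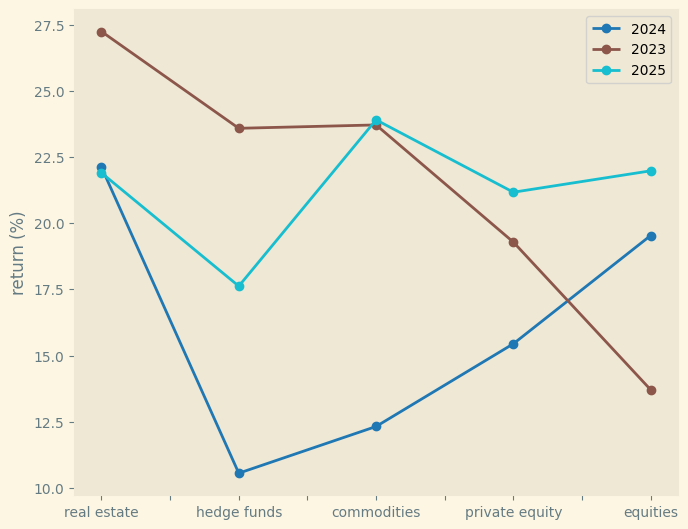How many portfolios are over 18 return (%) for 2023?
4

Above 18: real estate, hedge funds, commodities, private equity.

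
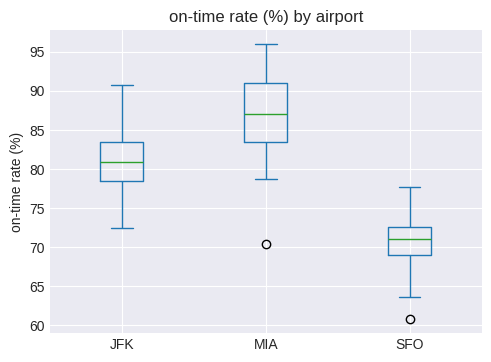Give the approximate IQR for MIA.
≈ 8

Q3 ≈ 92, Q1 ≈ 84; IQR ≈ 8.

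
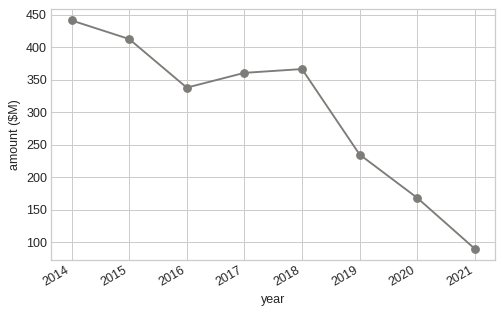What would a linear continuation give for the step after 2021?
≈ 25

Last three: 250, 150, 100 → slope ≈ -75/step → next ≈ 25.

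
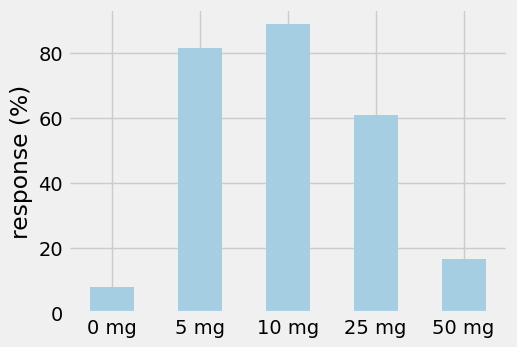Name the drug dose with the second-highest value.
Top 3: 10 mg ≈ 90, 5 mg ≈ 80, 25 mg ≈ 60.

5 mg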